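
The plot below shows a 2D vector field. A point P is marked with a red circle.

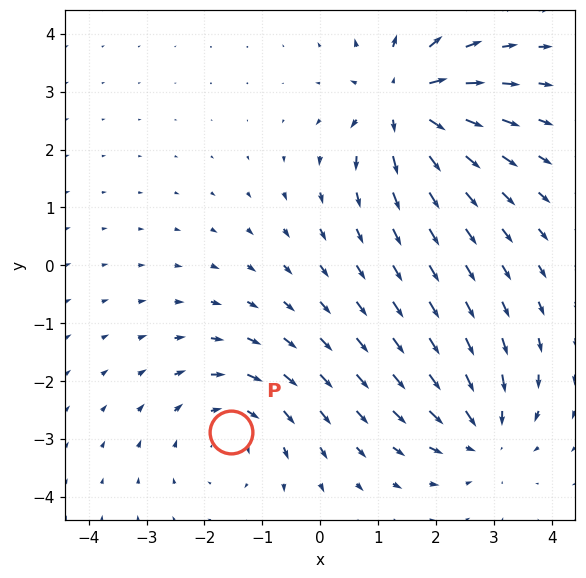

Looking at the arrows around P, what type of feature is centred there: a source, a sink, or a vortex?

At P (-1.5, -2.9) the arrows circulate clockwise. Divergence ≈0, curl about -3 — near-zero divergence with nonzero curl is a vortex.

vortex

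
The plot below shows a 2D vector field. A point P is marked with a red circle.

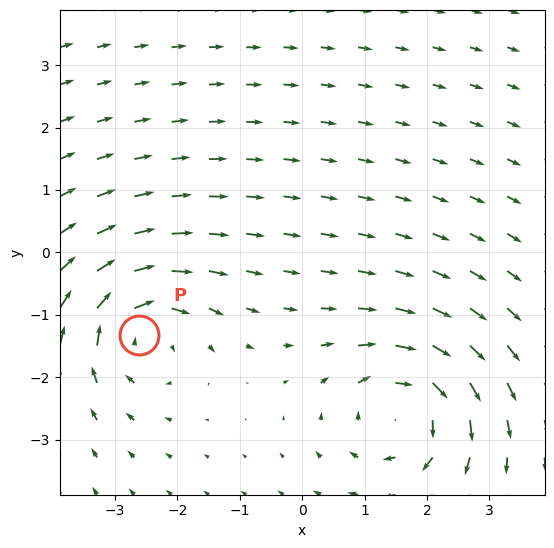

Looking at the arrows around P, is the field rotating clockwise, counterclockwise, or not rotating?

Near P at (-2.6, -1.3) the arrows circulate clockwise. The curl (z-component) there is about -5; negative curl means clockwise rotation.

clockwise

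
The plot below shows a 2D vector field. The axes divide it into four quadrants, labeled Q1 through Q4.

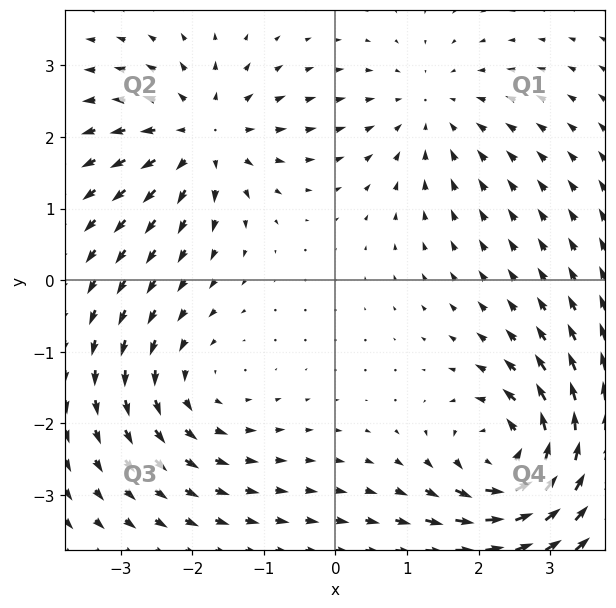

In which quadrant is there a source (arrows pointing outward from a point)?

The source sits at approximately (-1.8, 2.0), which lies in quadrant Q2. The divergence there is about +4, positive as expected for a source.

Q2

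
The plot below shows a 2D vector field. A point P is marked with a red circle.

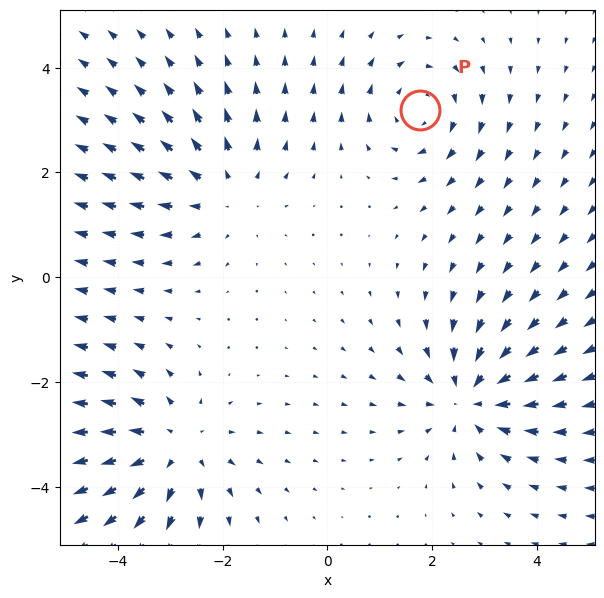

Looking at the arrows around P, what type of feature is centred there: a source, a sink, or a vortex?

At P (1.8, 3.2) the arrows circulate clockwise. Divergence ≈0, curl about -3 — near-zero divergence with nonzero curl is a vortex.

vortex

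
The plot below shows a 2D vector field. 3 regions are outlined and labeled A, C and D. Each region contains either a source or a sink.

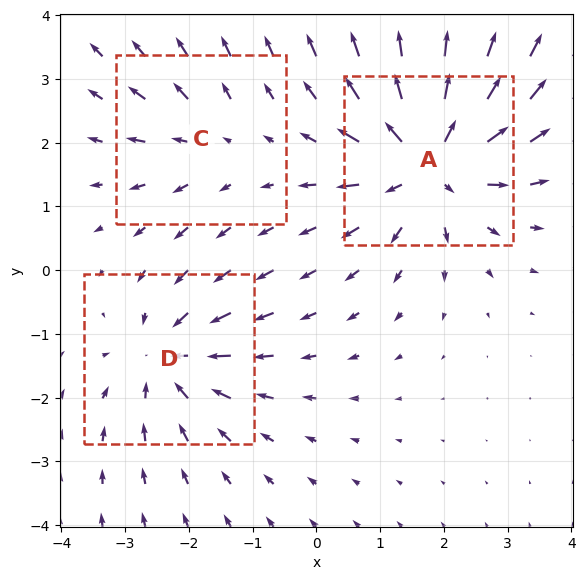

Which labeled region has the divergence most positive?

A

Divergence at each region's feature centre — A: about +5, C: about +2, D: about -3. Region A is most positive.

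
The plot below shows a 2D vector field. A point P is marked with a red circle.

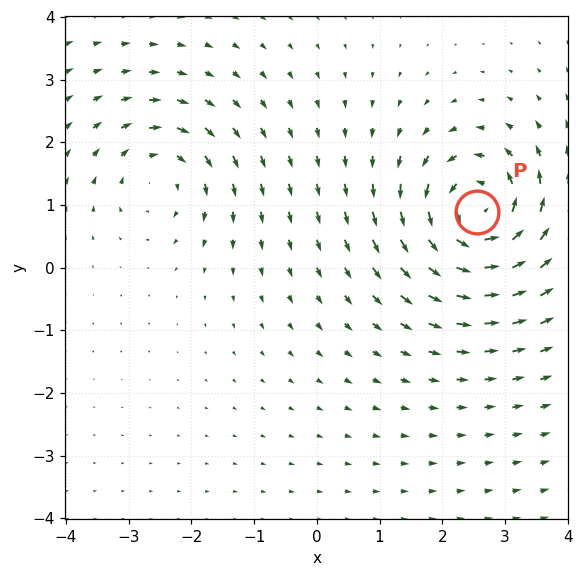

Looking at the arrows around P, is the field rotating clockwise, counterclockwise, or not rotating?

Near P at (2.6, 0.9) the arrows circulate counterclockwise. The curl (z-component) there is about +6; positive curl means counterclockwise rotation.

counterclockwise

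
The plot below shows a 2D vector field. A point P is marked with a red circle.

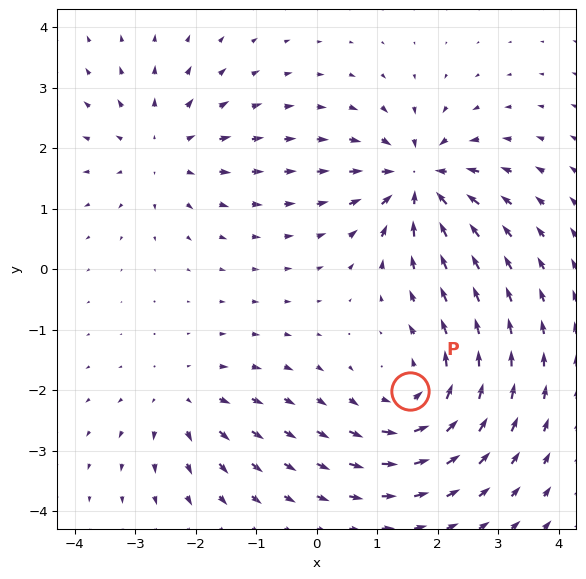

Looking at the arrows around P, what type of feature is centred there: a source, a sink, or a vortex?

At P (1.5, -2.0) the arrows circulate counterclockwise. Divergence ≈0, curl about +5 — near-zero divergence with nonzero curl is a vortex.

vortex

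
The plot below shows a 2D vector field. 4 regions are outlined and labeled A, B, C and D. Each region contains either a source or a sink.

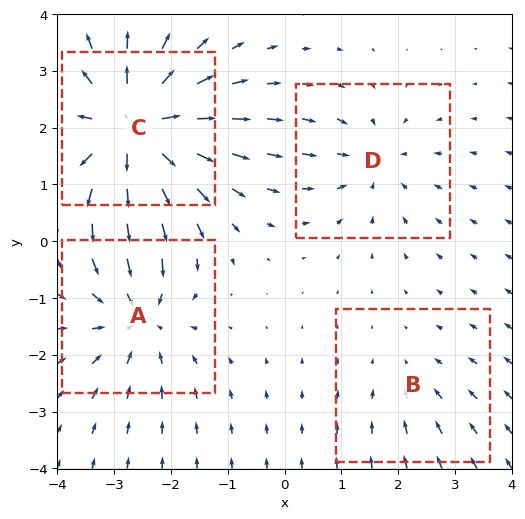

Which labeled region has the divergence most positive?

Divergence at each region's feature centre — A: about -5, B: about -2, C: about +7, D: about -3. Region C is most positive.

C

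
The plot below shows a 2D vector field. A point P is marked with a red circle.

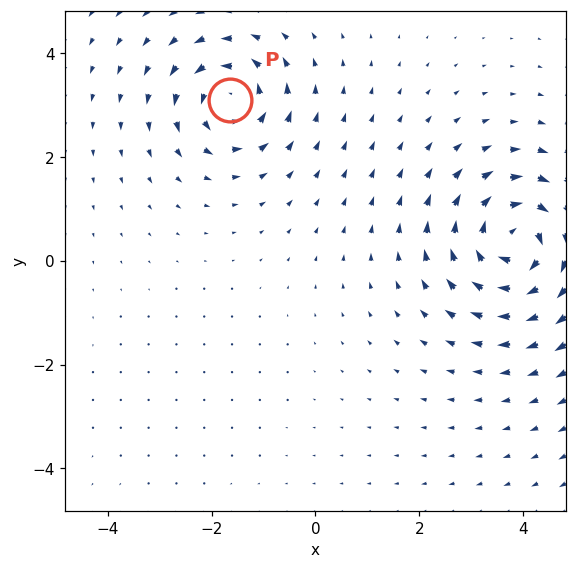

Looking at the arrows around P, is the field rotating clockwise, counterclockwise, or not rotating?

counterclockwise

Near P at (-1.7, 3.1) the arrows circulate counterclockwise. The curl (z-component) there is about +4; positive curl means counterclockwise rotation.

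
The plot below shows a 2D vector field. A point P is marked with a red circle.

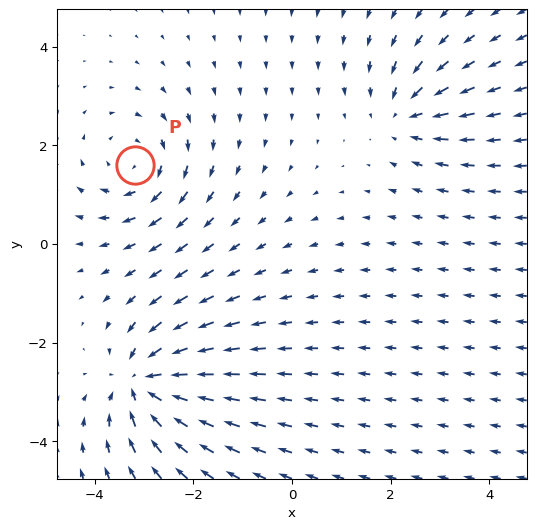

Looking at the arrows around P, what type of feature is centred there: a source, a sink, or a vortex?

At P (-3.2, 1.6) the arrows circulate clockwise. Divergence ≈0, curl about -4 — near-zero divergence with nonzero curl is a vortex.

vortex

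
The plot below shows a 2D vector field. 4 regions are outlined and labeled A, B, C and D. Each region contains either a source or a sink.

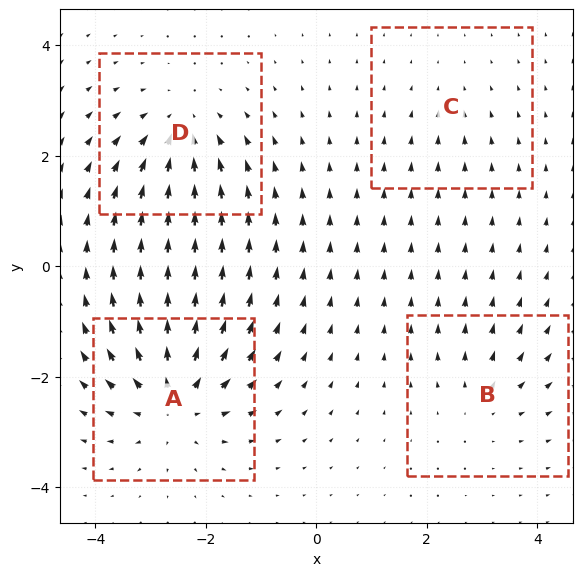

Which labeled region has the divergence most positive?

Divergence at each region's feature centre — A: about +7, B: about +3, C: about -2, D: about -5. Region A is most positive.

A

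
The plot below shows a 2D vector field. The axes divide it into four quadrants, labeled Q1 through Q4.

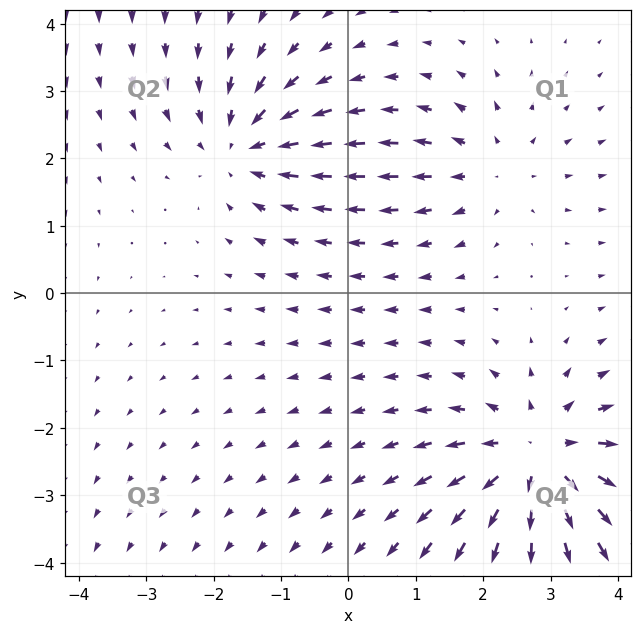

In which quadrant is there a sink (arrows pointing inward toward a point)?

Q2

The sink sits at approximately (-1.5, 2.2), which lies in quadrant Q2. The divergence there is about -4, negative as expected for a sink.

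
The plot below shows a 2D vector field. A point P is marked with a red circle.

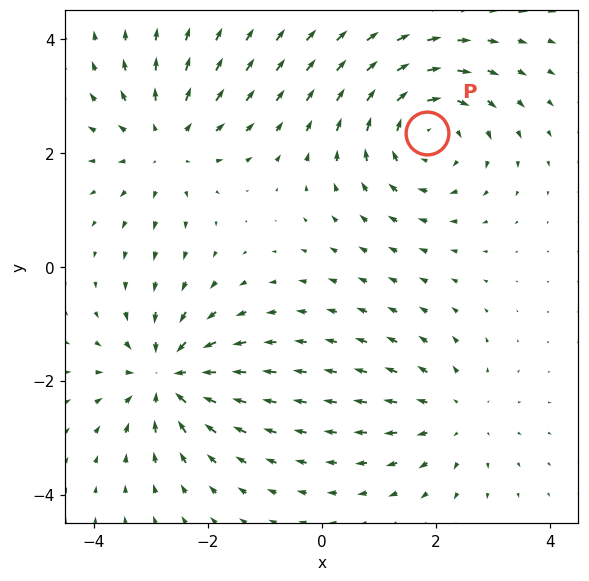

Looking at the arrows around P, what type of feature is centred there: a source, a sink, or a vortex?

vortex

At P (1.8, 2.3) the arrows circulate clockwise. Divergence ≈0, curl about -4 — near-zero divergence with nonzero curl is a vortex.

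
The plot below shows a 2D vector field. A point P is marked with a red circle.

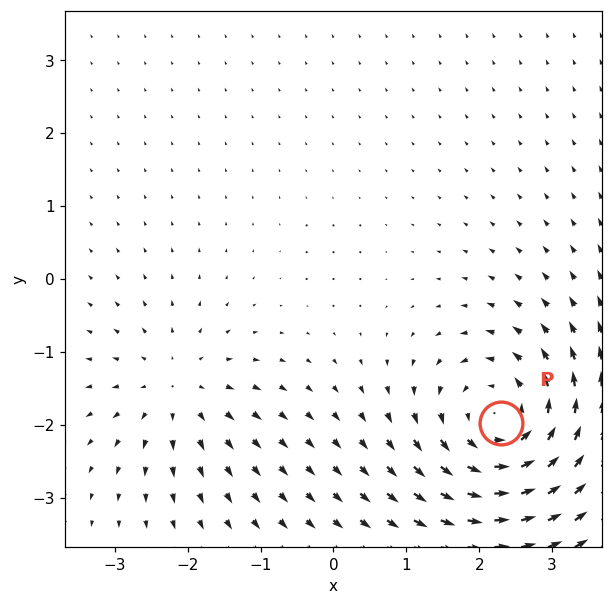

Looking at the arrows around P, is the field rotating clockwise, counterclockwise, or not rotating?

Near P at (2.3, -2.0) the arrows circulate counterclockwise. The curl (z-component) there is about +5; positive curl means counterclockwise rotation.

counterclockwise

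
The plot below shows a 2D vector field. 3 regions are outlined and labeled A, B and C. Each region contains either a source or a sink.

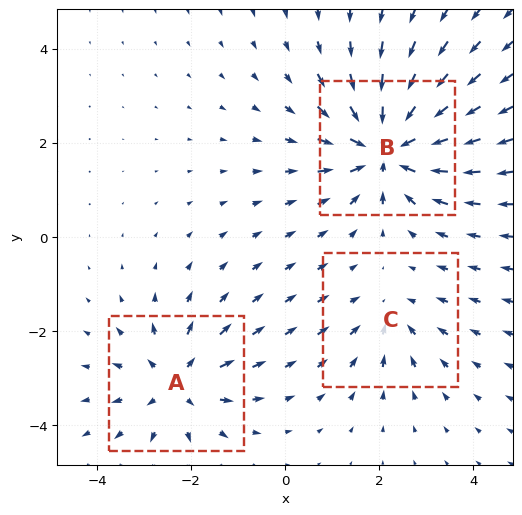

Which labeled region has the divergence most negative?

B

Divergence at each region's feature centre — A: about +3, B: about -5, C: about -2. Region B is most negative.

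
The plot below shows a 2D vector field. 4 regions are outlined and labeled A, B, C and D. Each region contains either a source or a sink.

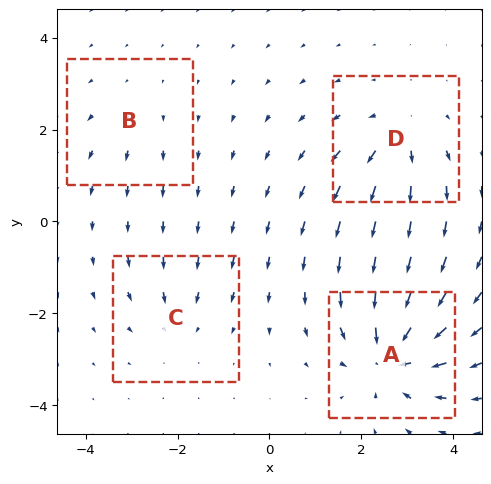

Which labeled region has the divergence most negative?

A

Divergence at each region's feature centre — A: about -7, B: about +2, C: about -3, D: about +5. Region A is most negative.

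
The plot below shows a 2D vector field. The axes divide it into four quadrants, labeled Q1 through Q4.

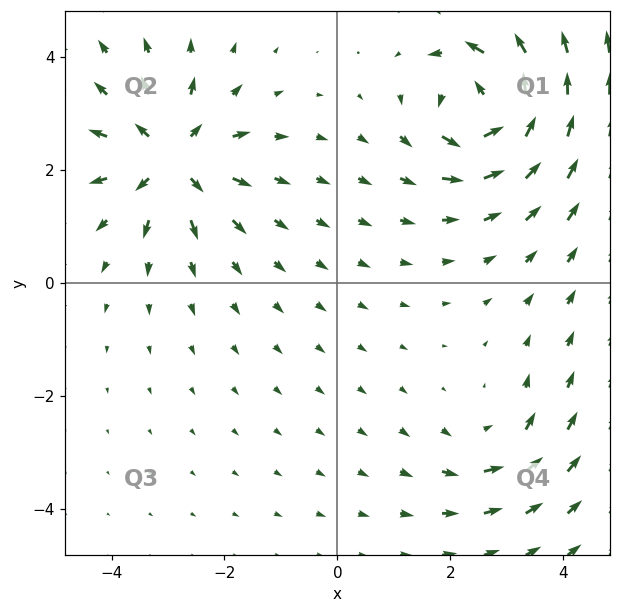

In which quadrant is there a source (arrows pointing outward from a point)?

The source sits at approximately (-2.9, 2.2), which lies in quadrant Q2. The divergence there is about +6, positive as expected for a source.

Q2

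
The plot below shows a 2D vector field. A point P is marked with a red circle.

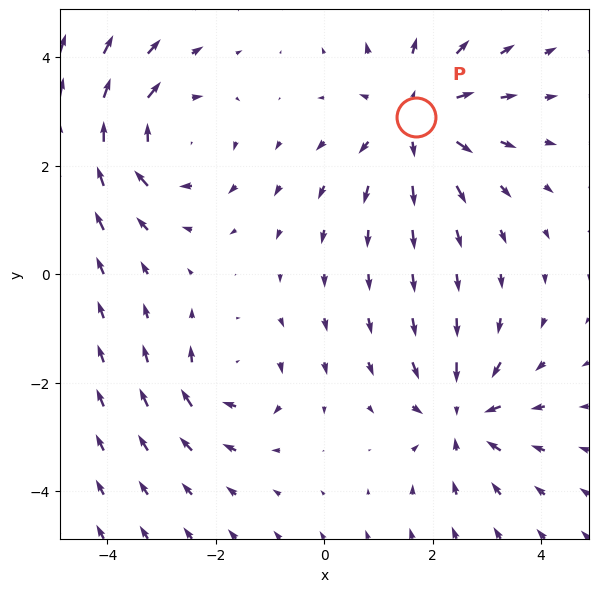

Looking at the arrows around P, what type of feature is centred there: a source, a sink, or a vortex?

At P (1.7, 2.9) the arrows spread outward. Divergence about +3, curl ≈0 — positive divergence with near-zero curl is a source.

source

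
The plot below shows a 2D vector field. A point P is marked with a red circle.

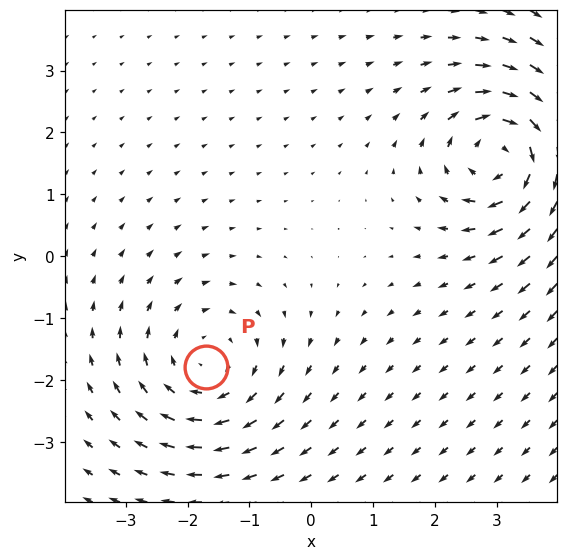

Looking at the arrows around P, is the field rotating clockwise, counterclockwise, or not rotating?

Near P at (-1.7, -1.8) the arrows circulate clockwise. The curl (z-component) there is about -3; negative curl means clockwise rotation.

clockwise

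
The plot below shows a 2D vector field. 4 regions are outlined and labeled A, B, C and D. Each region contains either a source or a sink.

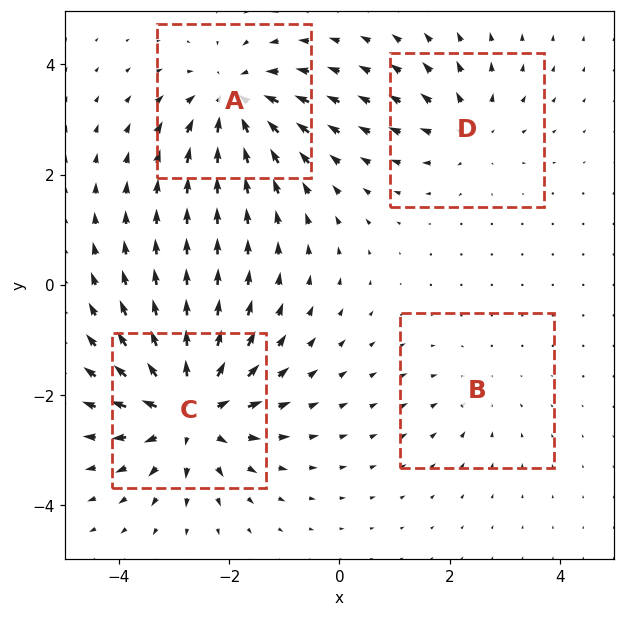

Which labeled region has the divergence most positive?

Divergence at each region's feature centre — A: about -5, B: about -2, C: about +7, D: about +4. Region C is most positive.

C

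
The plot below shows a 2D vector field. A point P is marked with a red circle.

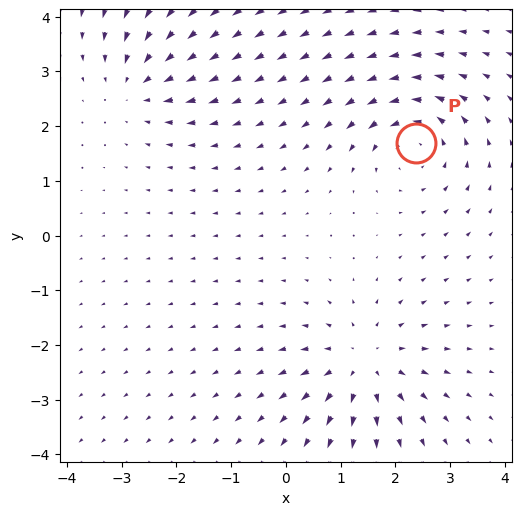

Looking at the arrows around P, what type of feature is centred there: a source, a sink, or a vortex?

At P (2.4, 1.7) the arrows circulate counterclockwise. Divergence ≈0, curl about +5 — near-zero divergence with nonzero curl is a vortex.

vortex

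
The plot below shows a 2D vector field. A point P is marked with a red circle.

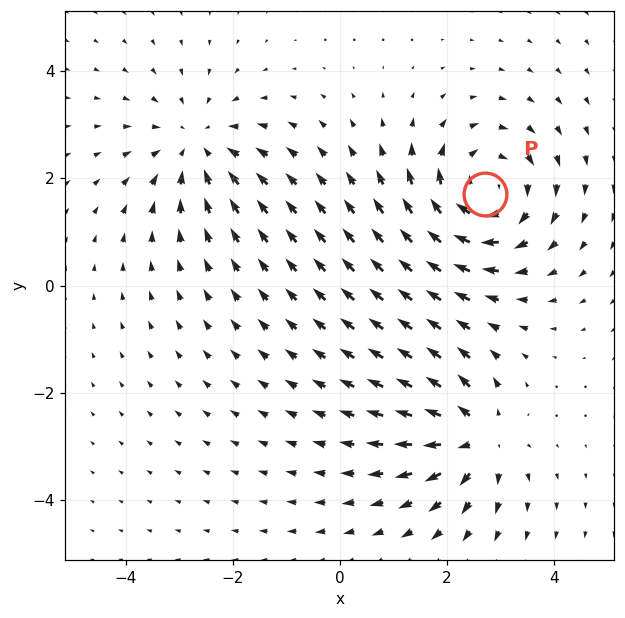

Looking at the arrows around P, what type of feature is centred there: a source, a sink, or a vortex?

vortex

At P (2.7, 1.7) the arrows circulate clockwise. Divergence ≈0, curl about -5 — near-zero divergence with nonzero curl is a vortex.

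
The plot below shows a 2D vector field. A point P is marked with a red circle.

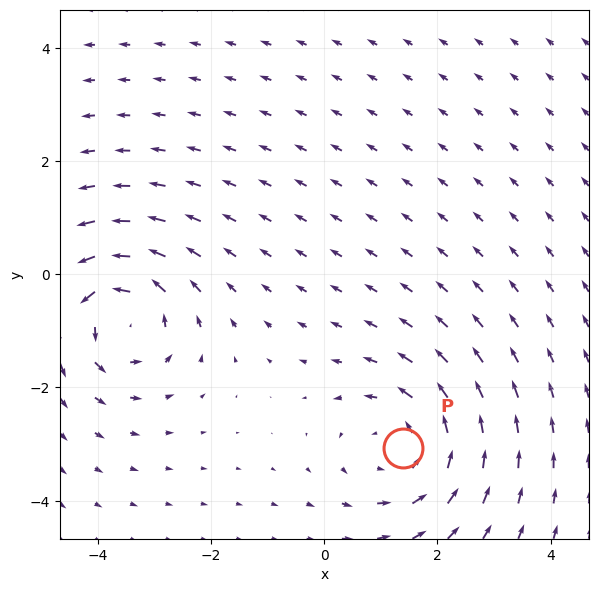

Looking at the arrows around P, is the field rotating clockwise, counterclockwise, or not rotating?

Near P at (1.4, -3.1) the arrows circulate counterclockwise. The curl (z-component) there is about +4; positive curl means counterclockwise rotation.

counterclockwise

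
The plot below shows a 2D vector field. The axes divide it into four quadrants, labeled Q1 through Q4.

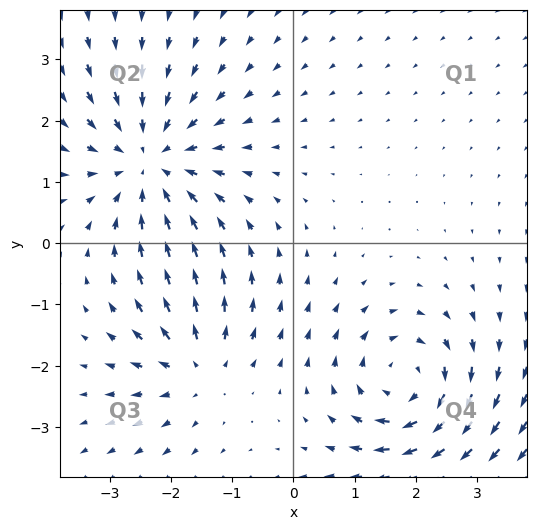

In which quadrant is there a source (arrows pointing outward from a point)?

The source sits at approximately (-1.6, -2.0), which lies in quadrant Q3. The divergence there is about +3, positive as expected for a source.

Q3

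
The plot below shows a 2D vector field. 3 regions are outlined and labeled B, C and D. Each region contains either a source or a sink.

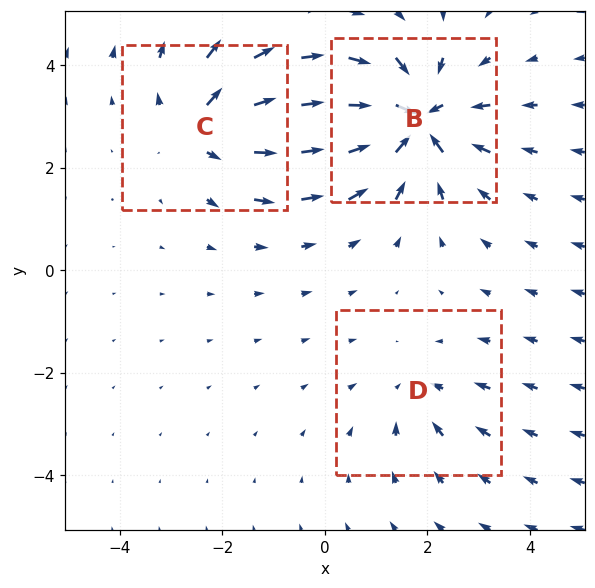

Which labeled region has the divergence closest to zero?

D

Divergence at each region's feature centre — B: about -5, C: about +4, D: about -2. Region D is closest to zero.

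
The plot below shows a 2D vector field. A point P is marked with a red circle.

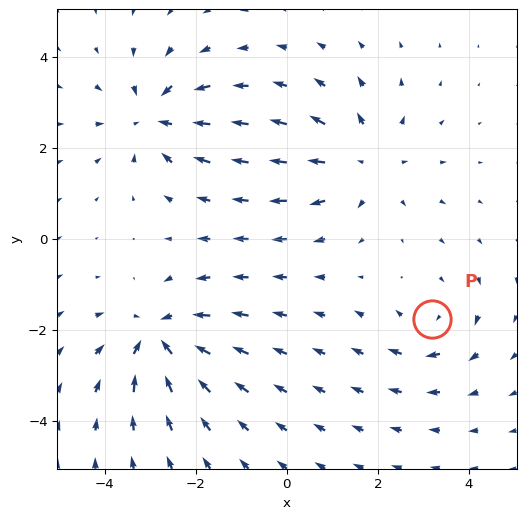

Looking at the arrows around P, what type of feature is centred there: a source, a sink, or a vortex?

vortex

At P (3.2, -1.8) the arrows circulate clockwise. Divergence ≈0, curl about -4 — near-zero divergence with nonzero curl is a vortex.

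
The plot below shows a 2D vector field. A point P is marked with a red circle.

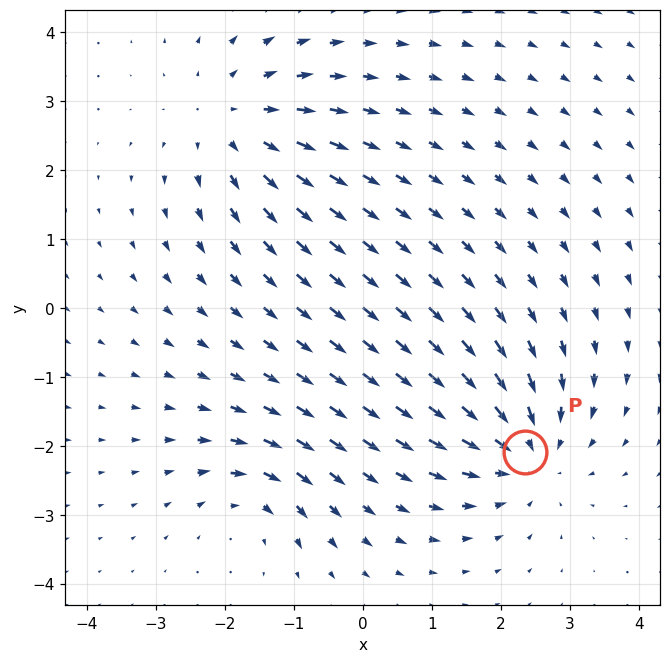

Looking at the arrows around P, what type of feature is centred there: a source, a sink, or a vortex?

sink

At P (2.4, -2.1) the arrows converge inward. Divergence about -4, curl ≈0 — negative divergence with near-zero curl is a sink.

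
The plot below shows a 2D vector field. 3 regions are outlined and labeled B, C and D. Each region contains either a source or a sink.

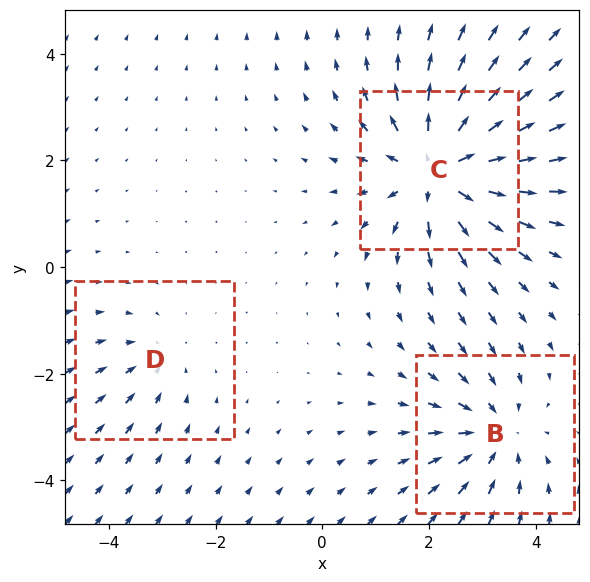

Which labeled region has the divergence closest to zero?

Divergence at each region's feature centre — B: about -3, C: about +5, D: about -2. Region D is closest to zero.

D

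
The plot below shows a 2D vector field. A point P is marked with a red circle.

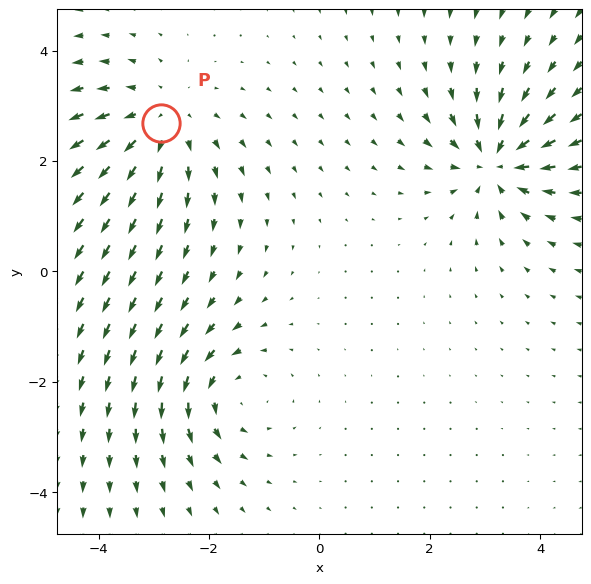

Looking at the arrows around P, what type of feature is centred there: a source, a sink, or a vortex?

source

At P (-2.9, 2.7) the arrows spread outward. Divergence about +3, curl ≈0 — positive divergence with near-zero curl is a source.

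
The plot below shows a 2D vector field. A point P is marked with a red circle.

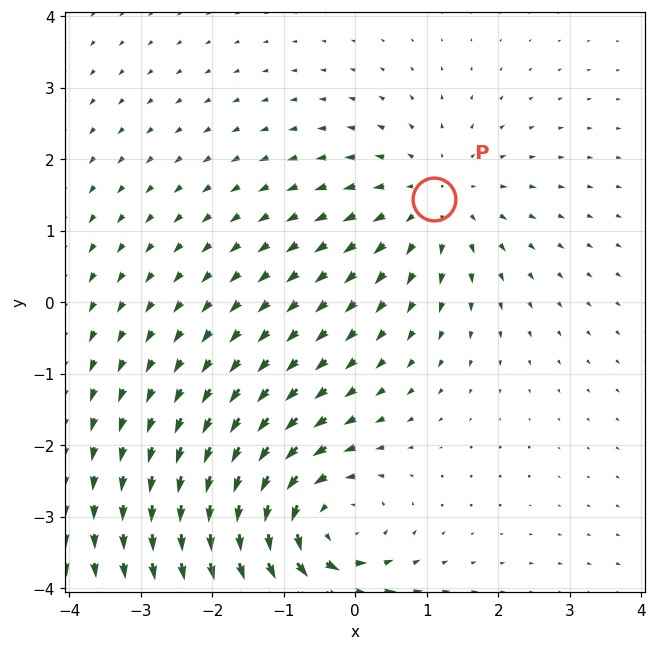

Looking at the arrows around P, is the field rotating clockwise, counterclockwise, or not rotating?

not rotating

Near P at (1.1, 1.4) the arrows show no circulation. The curl there is ≈0.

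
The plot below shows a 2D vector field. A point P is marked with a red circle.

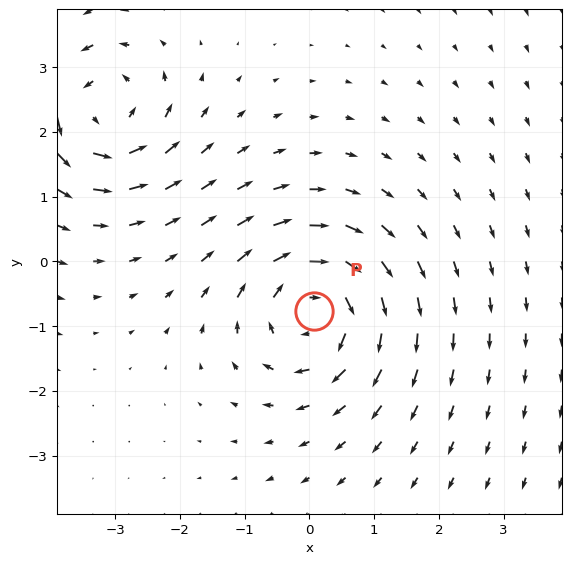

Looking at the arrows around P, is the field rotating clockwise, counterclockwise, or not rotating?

clockwise

Near P at (0.1, -0.8) the arrows circulate clockwise. The curl (z-component) there is about -6; negative curl means clockwise rotation.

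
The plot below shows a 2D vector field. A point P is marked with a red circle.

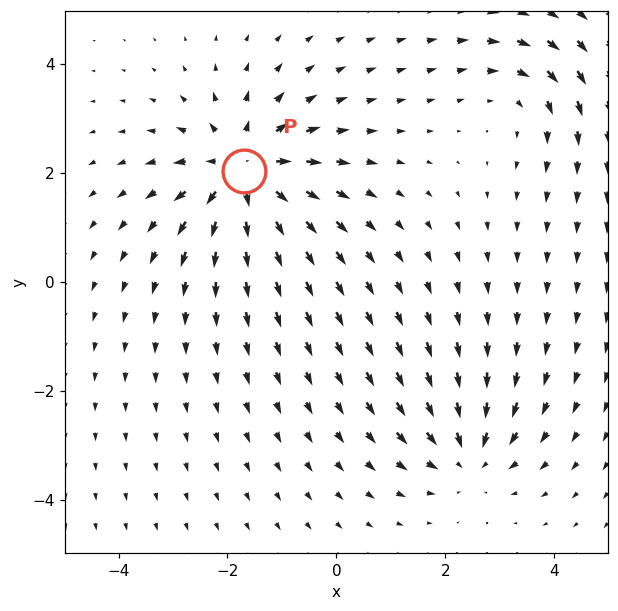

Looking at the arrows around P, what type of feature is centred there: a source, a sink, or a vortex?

At P (-1.7, 2.0) the arrows spread outward. Divergence about +5, curl ≈0 — positive divergence with near-zero curl is a source.

source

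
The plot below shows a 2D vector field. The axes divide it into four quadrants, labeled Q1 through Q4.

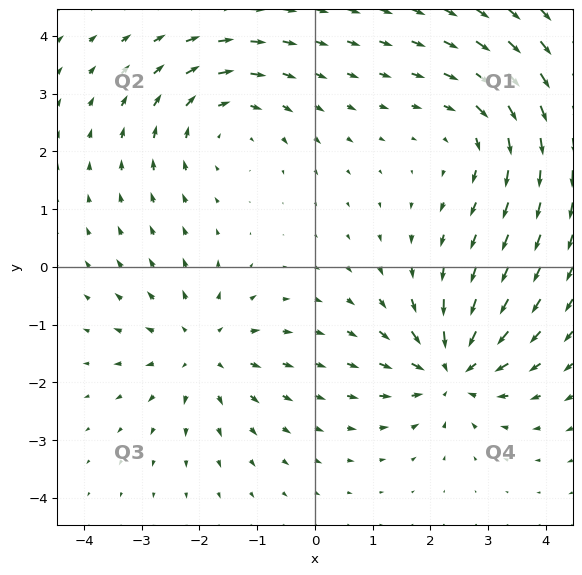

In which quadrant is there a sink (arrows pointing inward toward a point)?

The sink sits at approximately (2.4, -1.8), which lies in quadrant Q4. The divergence there is about -6, negative as expected for a sink.

Q4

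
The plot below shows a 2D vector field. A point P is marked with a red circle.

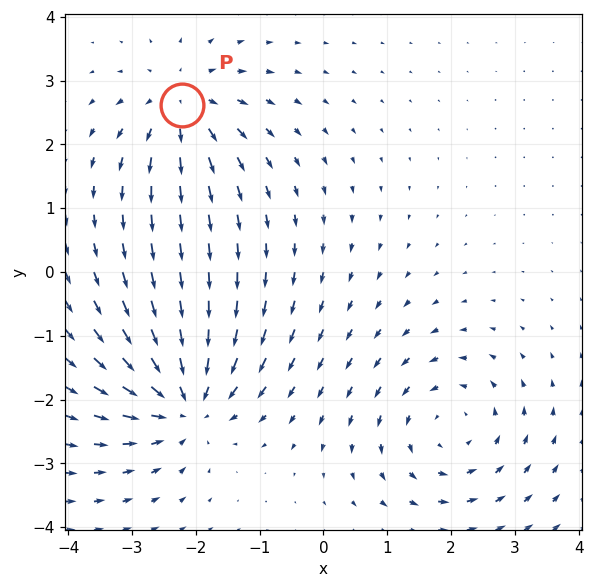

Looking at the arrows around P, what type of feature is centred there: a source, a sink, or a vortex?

At P (-2.2, 2.6) the arrows spread outward. Divergence about +4, curl ≈0 — positive divergence with near-zero curl is a source.

source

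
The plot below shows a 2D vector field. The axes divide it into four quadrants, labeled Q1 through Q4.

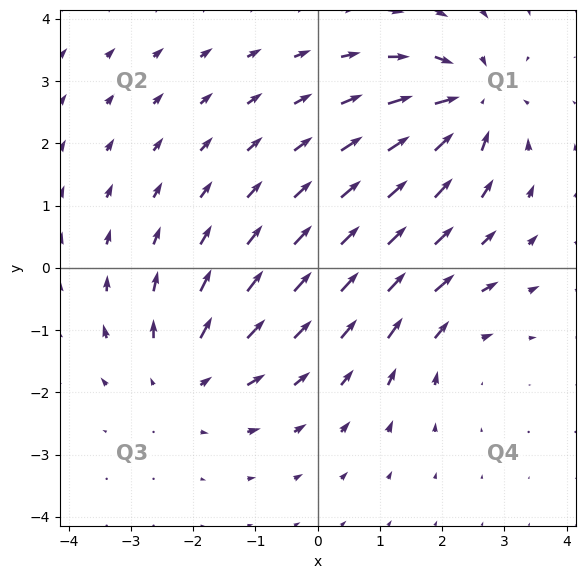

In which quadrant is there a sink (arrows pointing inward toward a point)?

Q1

The sink sits at approximately (2.4, 2.6), which lies in quadrant Q1. The divergence there is about -5, negative as expected for a sink.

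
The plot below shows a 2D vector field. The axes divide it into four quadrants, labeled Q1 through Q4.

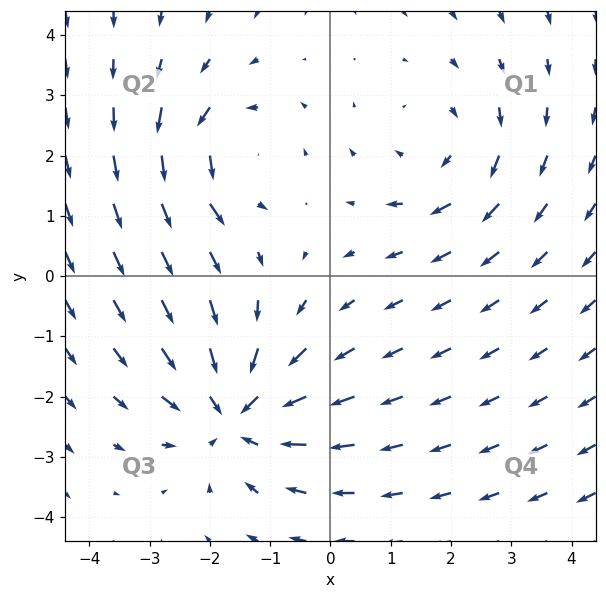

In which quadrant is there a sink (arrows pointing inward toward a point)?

Q3

The sink sits at approximately (-1.6, -2.3), which lies in quadrant Q3. The divergence there is about -4, negative as expected for a sink.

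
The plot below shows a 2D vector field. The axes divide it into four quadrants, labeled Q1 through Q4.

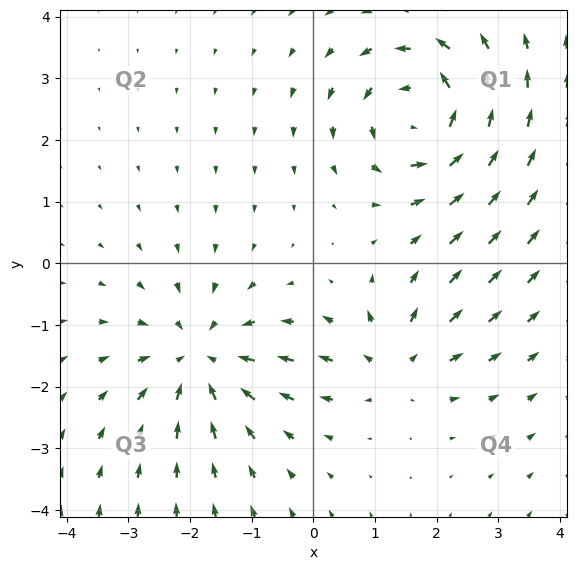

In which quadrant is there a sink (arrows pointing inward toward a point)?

The sink sits at approximately (-1.8, -1.5), which lies in quadrant Q3. The divergence there is about -4, negative as expected for a sink.

Q3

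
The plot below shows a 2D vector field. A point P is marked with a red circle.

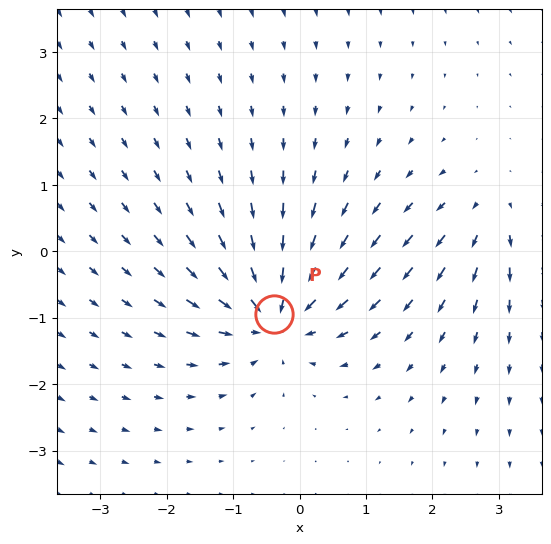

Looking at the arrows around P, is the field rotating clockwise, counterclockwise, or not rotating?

Near P at (-0.4, -0.9) the arrows show no circulation. The curl there is ≈0.

not rotating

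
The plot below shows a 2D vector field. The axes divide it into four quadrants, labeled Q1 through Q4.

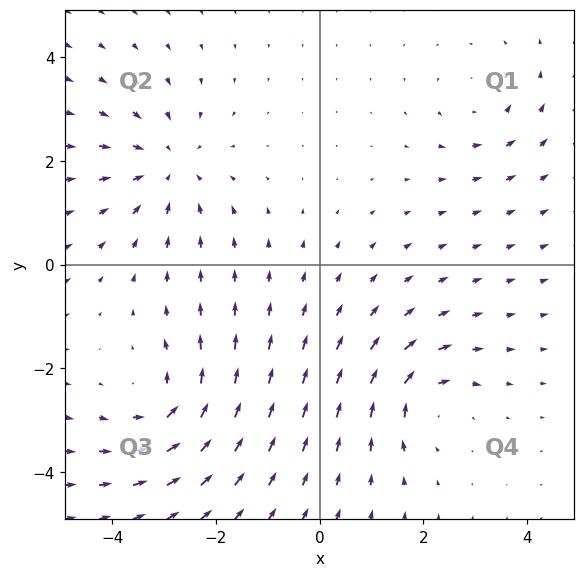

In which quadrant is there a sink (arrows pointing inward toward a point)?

Q2

The sink sits at approximately (-2.9, 1.9), which lies in quadrant Q2. The divergence there is about -4, negative as expected for a sink.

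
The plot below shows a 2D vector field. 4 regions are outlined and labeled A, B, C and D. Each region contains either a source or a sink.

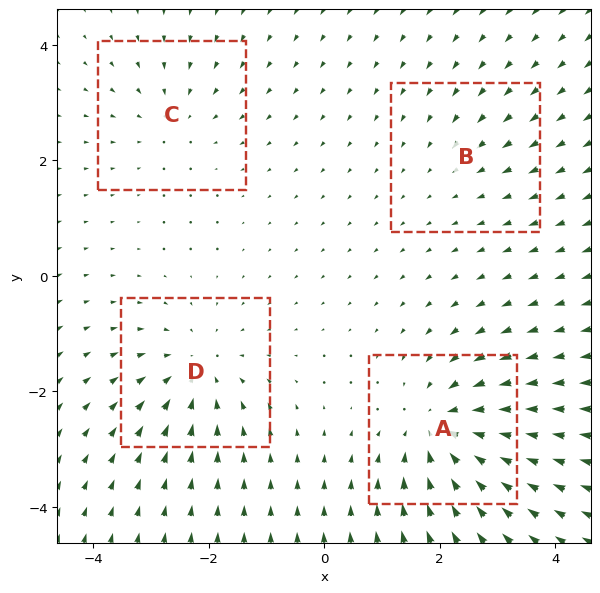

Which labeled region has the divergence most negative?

A

Divergence at each region's feature centre — A: about -7, B: about -2, C: about -3, D: about -5. Region A is most negative.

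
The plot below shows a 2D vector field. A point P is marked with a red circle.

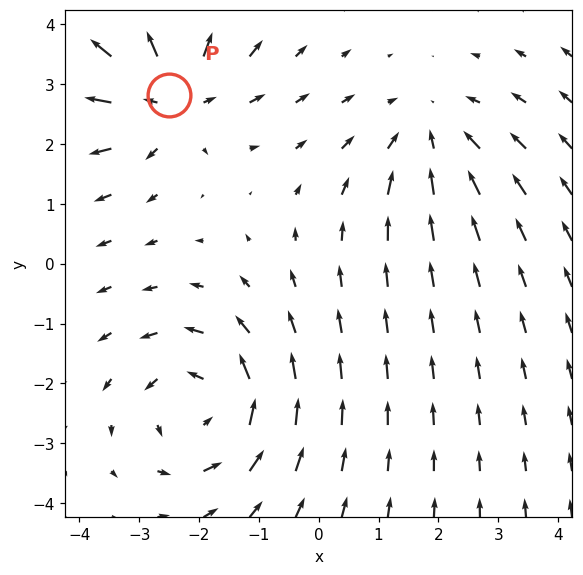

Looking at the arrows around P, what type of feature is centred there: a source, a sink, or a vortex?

At P (-2.5, 2.8) the arrows spread outward. Divergence about +4, curl ≈0 — positive divergence with near-zero curl is a source.

source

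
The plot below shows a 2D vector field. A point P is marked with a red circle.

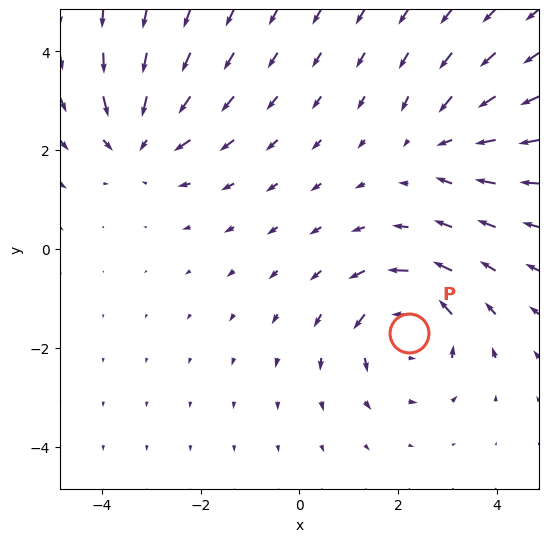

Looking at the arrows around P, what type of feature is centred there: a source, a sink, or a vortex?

vortex

At P (2.2, -1.7) the arrows circulate counterclockwise. Divergence ≈0, curl about +5 — near-zero divergence with nonzero curl is a vortex.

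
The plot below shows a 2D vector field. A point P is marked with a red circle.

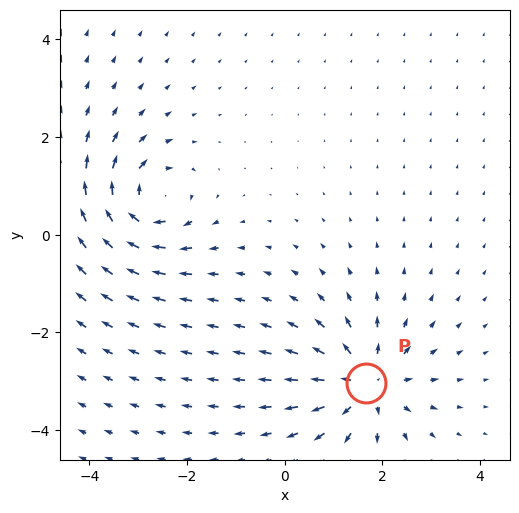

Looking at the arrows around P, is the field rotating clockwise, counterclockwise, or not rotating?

not rotating

Near P at (1.7, -3.0) the arrows show no circulation. The curl there is ≈0.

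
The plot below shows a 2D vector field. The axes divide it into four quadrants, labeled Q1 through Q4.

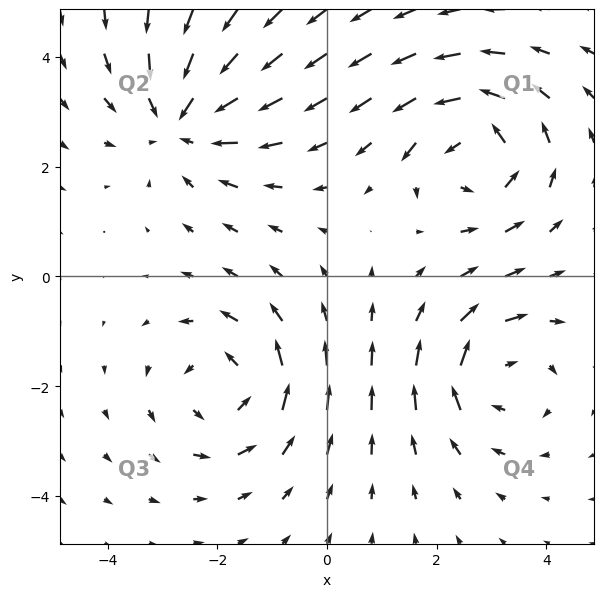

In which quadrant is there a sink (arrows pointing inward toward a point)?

The sink sits at approximately (-2.6, 2.9), which lies in quadrant Q2. The divergence there is about -4, negative as expected for a sink.

Q2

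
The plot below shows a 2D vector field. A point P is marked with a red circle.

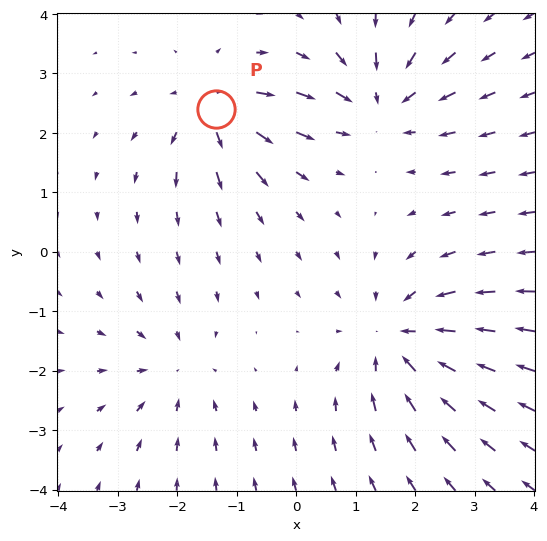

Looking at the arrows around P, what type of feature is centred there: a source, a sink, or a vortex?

At P (-1.3, 2.4) the arrows spread outward. Divergence about +4, curl ≈0 — positive divergence with near-zero curl is a source.

source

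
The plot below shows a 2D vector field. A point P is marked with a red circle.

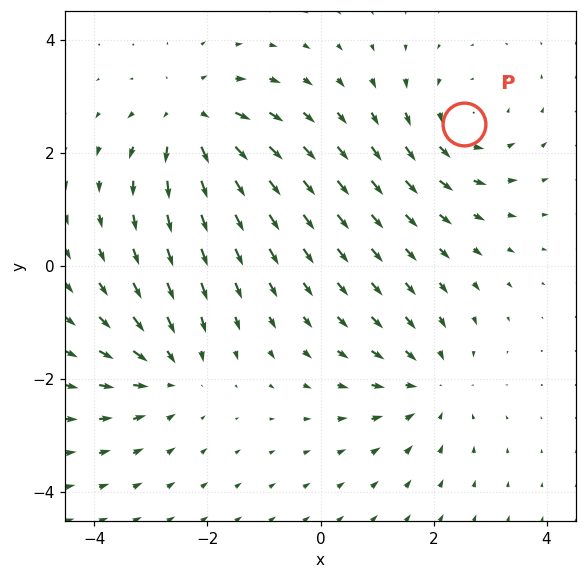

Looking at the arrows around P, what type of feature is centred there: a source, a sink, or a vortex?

At P (2.5, 2.5) the arrows circulate counterclockwise. Divergence ≈0, curl about +4 — near-zero divergence with nonzero curl is a vortex.

vortex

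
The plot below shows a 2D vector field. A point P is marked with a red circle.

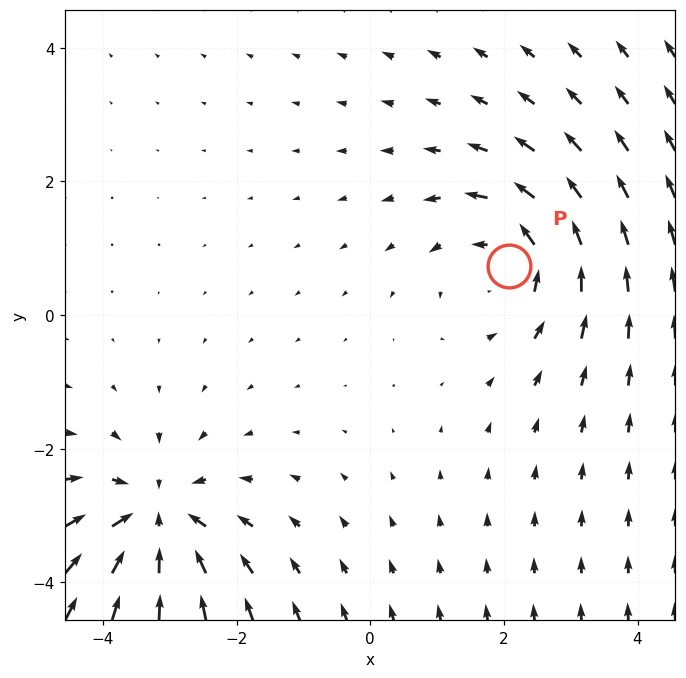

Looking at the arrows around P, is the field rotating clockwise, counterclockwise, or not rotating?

Near P at (2.1, 0.7) the arrows circulate counterclockwise. The curl (z-component) there is about +3; positive curl means counterclockwise rotation.

counterclockwise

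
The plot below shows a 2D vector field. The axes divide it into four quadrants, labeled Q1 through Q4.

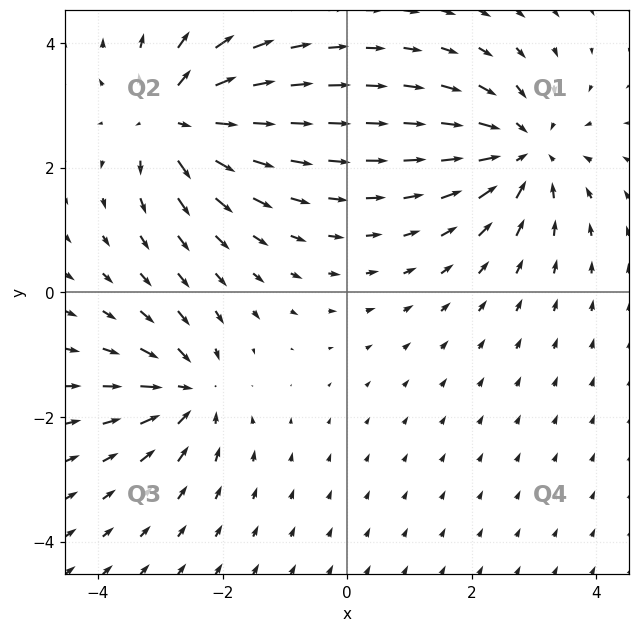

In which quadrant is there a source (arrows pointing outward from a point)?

Q2

The source sits at approximately (-2.8, 2.8), which lies in quadrant Q2. The divergence there is about +6, positive as expected for a source.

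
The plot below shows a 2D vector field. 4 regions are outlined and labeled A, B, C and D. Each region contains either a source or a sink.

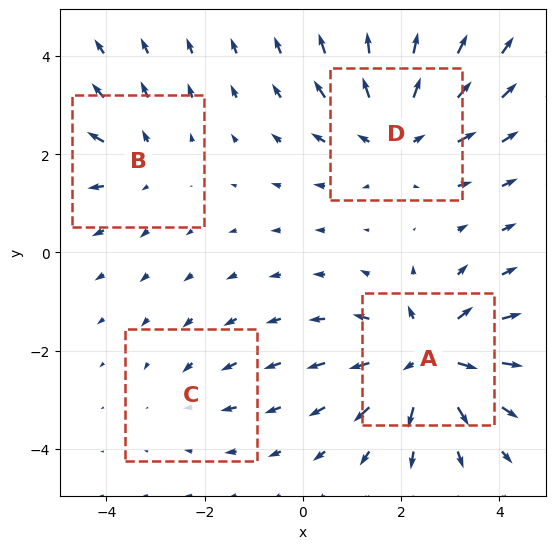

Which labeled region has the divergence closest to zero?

C

Divergence at each region's feature centre — A: about +6, B: about +3, C: about -2, D: about +5. Region C is closest to zero.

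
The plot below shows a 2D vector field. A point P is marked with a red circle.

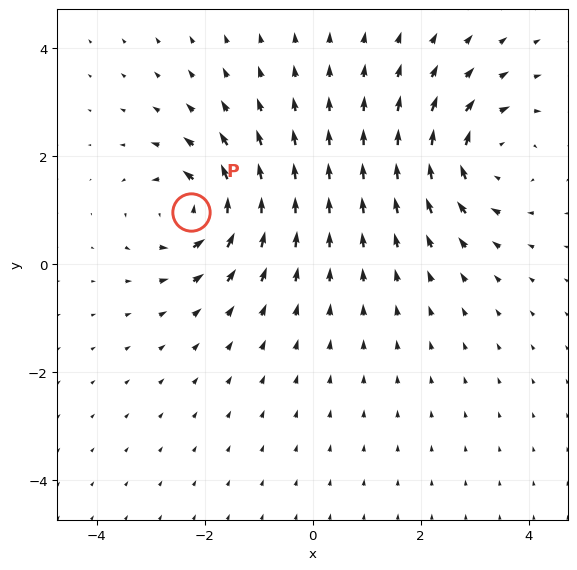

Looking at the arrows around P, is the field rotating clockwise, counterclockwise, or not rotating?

Near P at (-2.3, 1.0) the arrows circulate counterclockwise. The curl (z-component) there is about +4; positive curl means counterclockwise rotation.

counterclockwise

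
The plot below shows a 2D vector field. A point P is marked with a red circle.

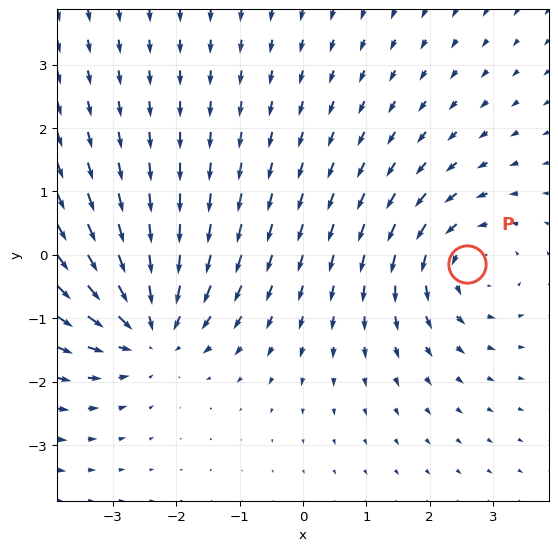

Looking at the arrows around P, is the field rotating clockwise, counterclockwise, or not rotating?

Near P at (2.6, -0.1) the arrows circulate counterclockwise. The curl (z-component) there is about +3; positive curl means counterclockwise rotation.

counterclockwise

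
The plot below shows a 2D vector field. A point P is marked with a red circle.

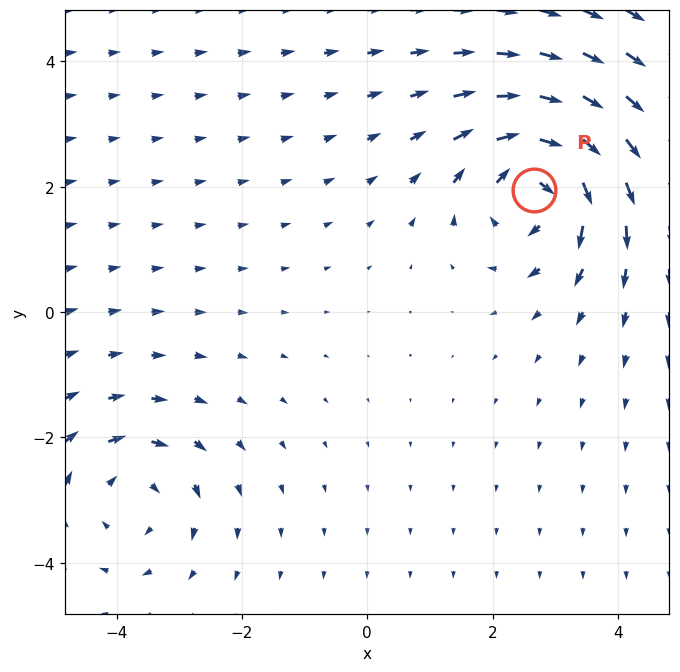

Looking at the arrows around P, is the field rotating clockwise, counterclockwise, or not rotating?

Near P at (2.7, 2.0) the arrows circulate clockwise. The curl (z-component) there is about -6; negative curl means clockwise rotation.

clockwise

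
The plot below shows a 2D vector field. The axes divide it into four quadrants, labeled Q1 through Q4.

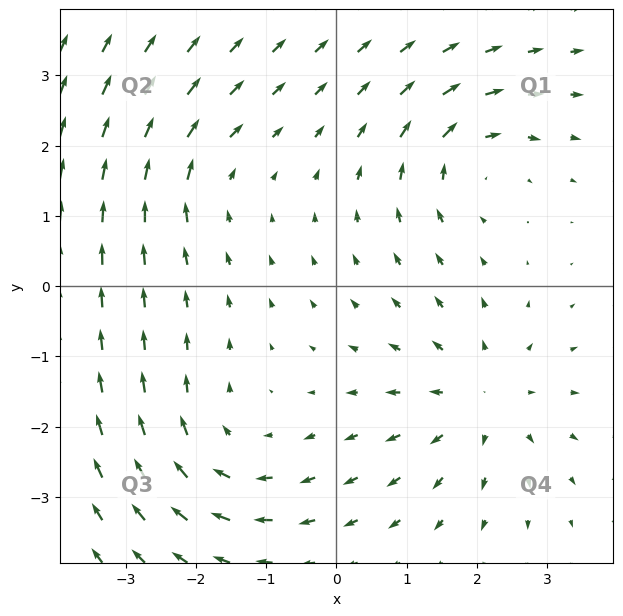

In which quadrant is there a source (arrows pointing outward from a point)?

Q4

The source sits at approximately (2.1, -1.6), which lies in quadrant Q4. The divergence there is about +4, positive as expected for a source.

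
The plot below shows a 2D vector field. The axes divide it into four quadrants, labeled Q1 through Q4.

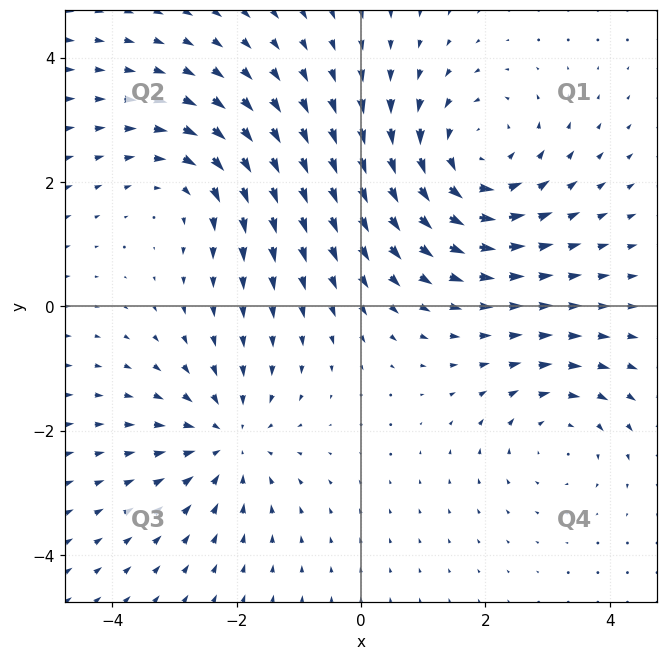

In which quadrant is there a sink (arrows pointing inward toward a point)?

Q3

The sink sits at approximately (-2.1, -2.2), which lies in quadrant Q3. The divergence there is about -3, negative as expected for a sink.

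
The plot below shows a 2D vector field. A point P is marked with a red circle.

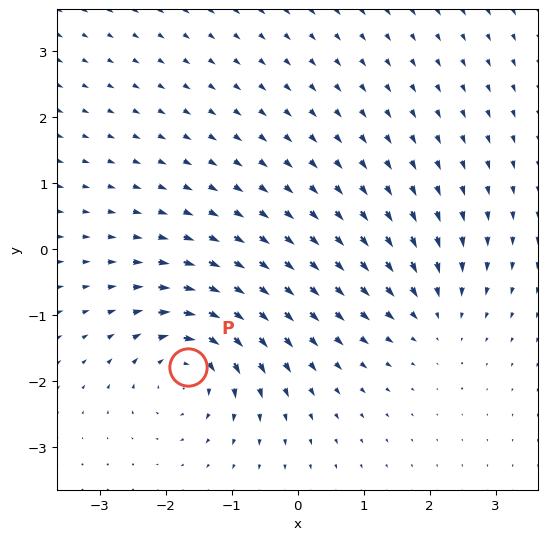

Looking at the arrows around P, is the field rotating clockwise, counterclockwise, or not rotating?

clockwise

Near P at (-1.7, -1.8) the arrows circulate clockwise. The curl (z-component) there is about -7; negative curl means clockwise rotation.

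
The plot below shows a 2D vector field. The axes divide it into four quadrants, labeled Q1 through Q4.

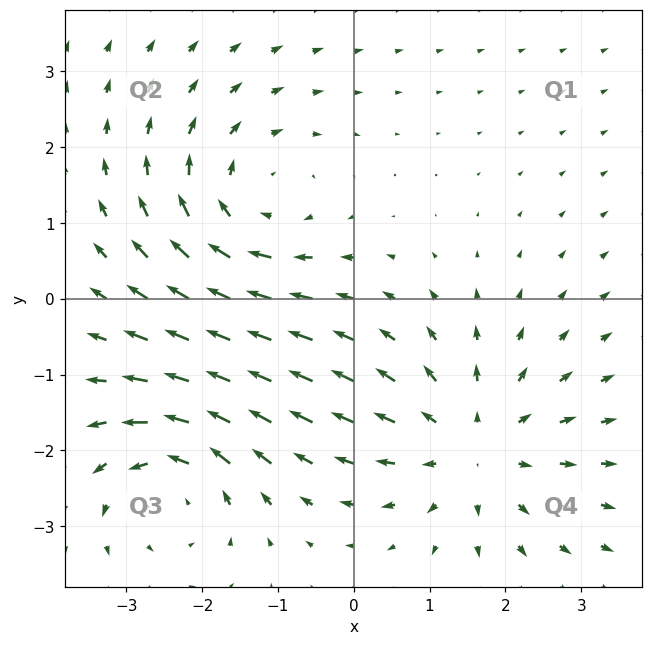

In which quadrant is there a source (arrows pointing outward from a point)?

The source sits at approximately (1.6, -1.9), which lies in quadrant Q4. The divergence there is about +3, positive as expected for a source.

Q4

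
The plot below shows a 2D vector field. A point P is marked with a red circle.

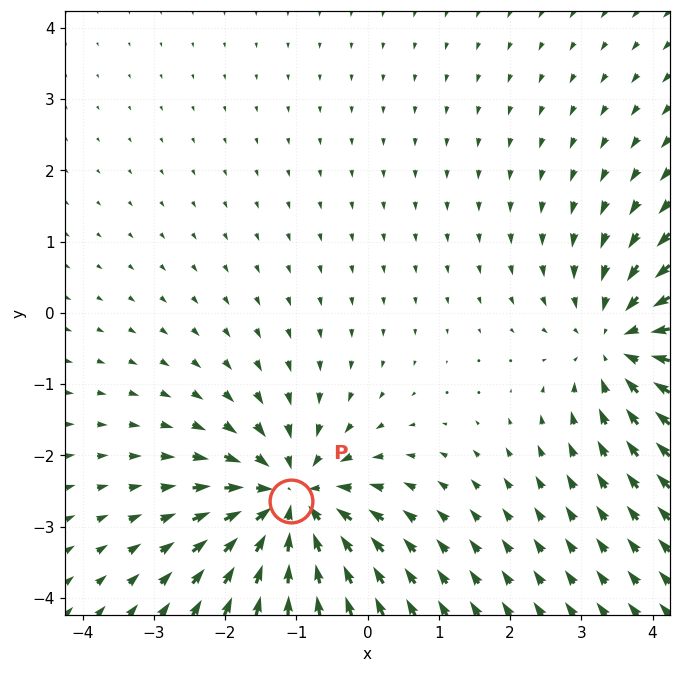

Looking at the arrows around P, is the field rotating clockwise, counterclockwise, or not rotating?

not rotating

Near P at (-1.1, -2.6) the arrows show no circulation. The curl there is ≈0.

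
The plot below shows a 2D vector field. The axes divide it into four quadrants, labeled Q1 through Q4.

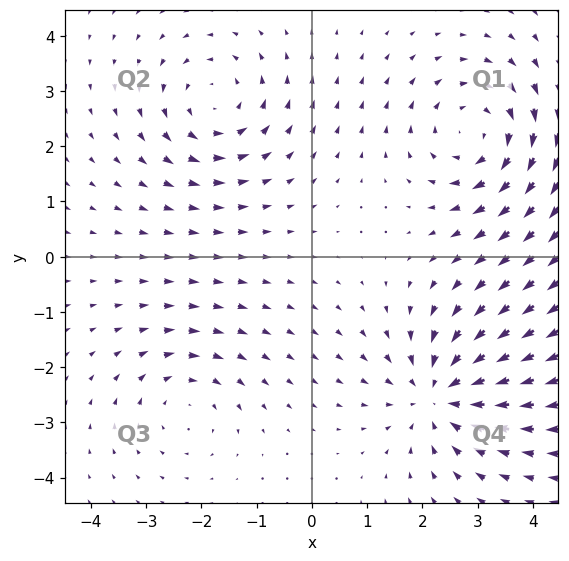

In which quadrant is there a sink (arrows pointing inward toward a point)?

The sink sits at approximately (2.3, -2.5), which lies in quadrant Q4. The divergence there is about -5, negative as expected for a sink.

Q4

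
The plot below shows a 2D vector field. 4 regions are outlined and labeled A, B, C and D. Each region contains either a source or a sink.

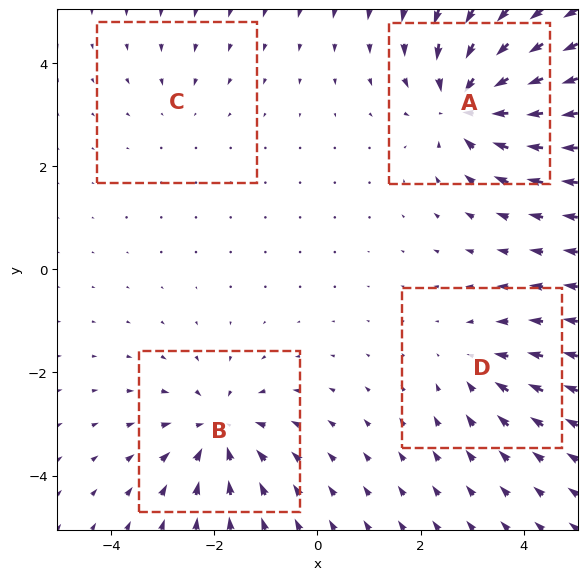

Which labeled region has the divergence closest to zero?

Divergence at each region's feature centre — A: about -7, B: about -5, C: about -2, D: about -3. Region C is closest to zero.

C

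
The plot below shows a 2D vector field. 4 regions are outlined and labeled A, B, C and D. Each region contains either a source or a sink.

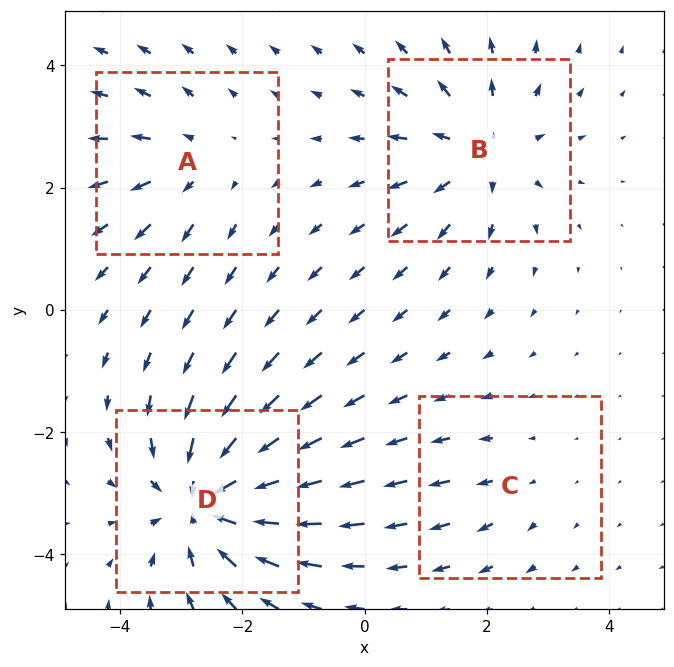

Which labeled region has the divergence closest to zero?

C

Divergence at each region's feature centre — A: about +3, B: about +5, C: about +2, D: about -7. Region C is closest to zero.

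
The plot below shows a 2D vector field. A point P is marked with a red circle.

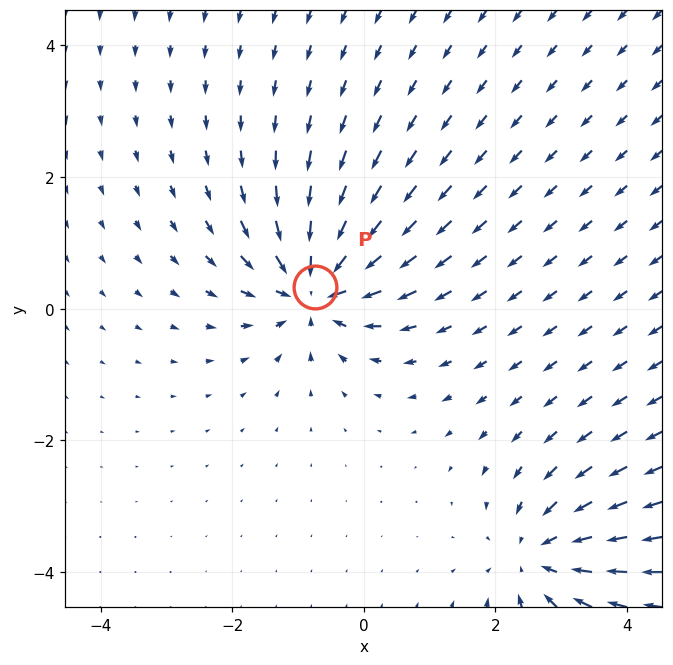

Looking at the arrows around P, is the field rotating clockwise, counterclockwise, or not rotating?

Near P at (-0.7, 0.3) the arrows show no circulation. The curl there is ≈0.

not rotating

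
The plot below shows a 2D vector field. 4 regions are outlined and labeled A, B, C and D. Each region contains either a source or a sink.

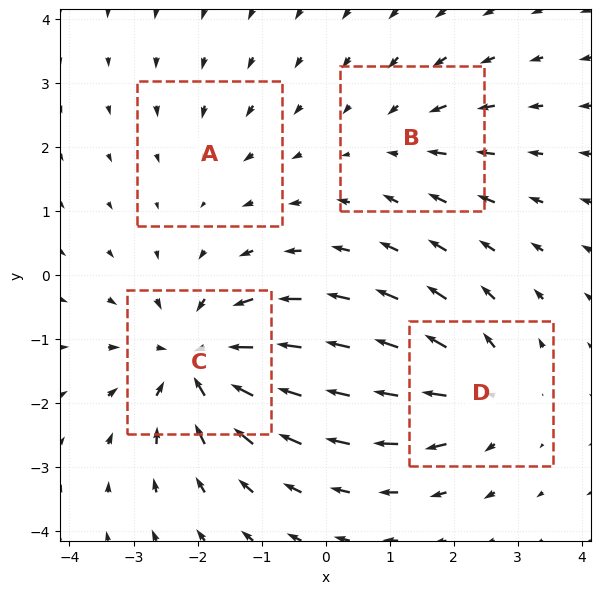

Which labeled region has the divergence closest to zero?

A

Divergence at each region's feature centre — A: about -2, B: about -3, C: about -7, D: about +5. Region A is closest to zero.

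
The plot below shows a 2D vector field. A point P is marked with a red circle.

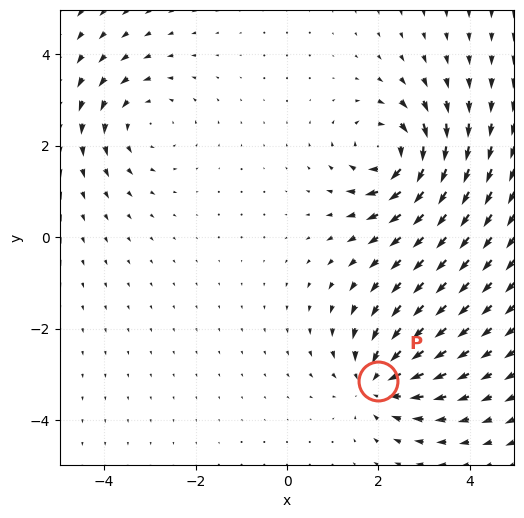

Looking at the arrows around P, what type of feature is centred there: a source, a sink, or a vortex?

sink

At P (2.0, -3.1) the arrows converge inward. Divergence about -4, curl ≈0 — negative divergence with near-zero curl is a sink.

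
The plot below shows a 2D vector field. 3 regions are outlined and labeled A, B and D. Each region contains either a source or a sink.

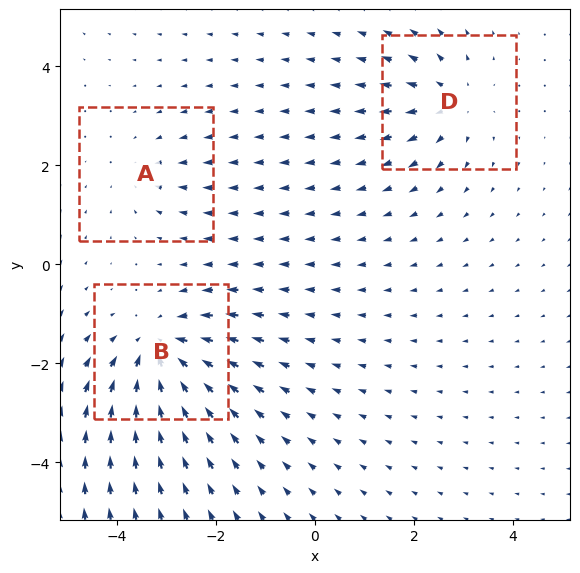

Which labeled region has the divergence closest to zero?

A

Divergence at each region's feature centre — A: about -2, B: about -5, D: about +3. Region A is closest to zero.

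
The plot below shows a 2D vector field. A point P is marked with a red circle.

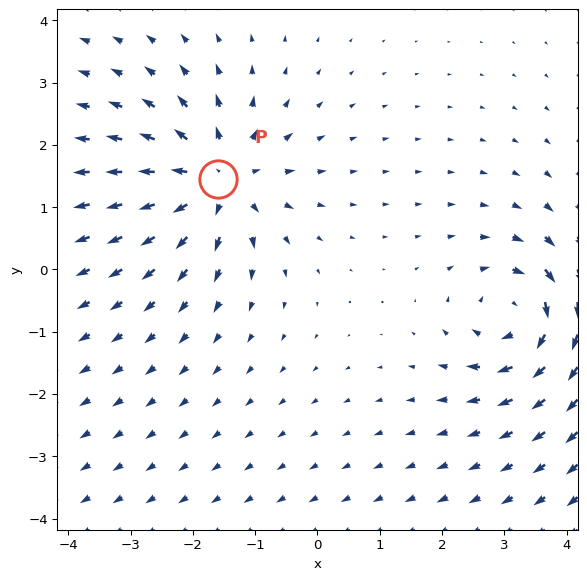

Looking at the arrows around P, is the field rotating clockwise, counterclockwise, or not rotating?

not rotating

Near P at (-1.6, 1.4) the arrows show no circulation. The curl there is ≈0.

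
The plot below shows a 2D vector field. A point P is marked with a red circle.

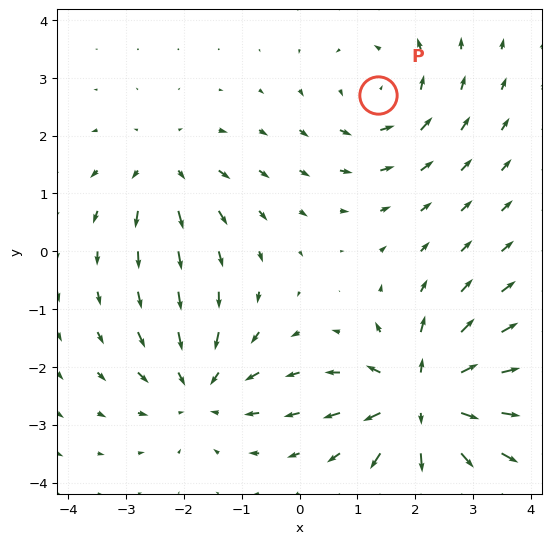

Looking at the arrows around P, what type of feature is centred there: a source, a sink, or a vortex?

At P (1.4, 2.7) the arrows circulate counterclockwise. Divergence ≈0, curl about +3 — near-zero divergence with nonzero curl is a vortex.

vortex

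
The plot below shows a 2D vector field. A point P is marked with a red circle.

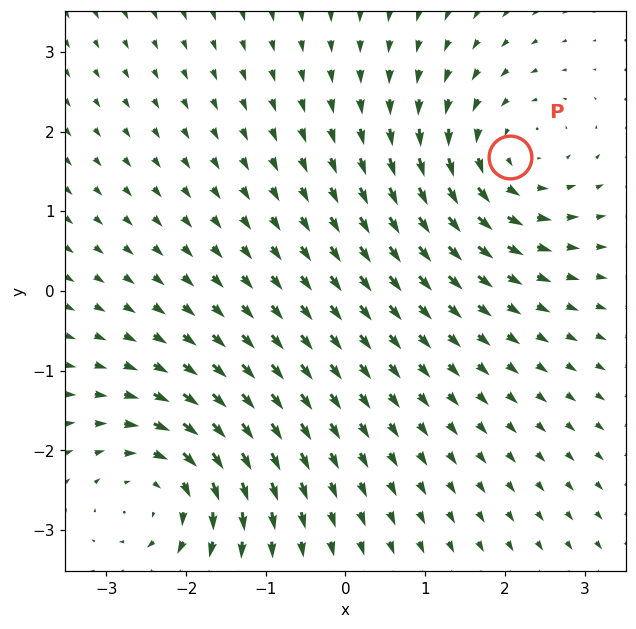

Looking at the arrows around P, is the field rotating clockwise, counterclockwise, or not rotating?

counterclockwise

Near P at (2.1, 1.7) the arrows circulate counterclockwise. The curl (z-component) there is about +5; positive curl means counterclockwise rotation.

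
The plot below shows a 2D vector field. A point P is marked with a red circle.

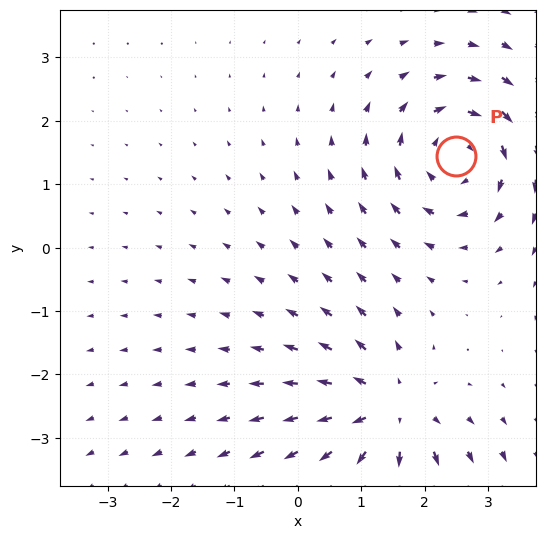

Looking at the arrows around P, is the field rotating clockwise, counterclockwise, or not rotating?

clockwise

Near P at (2.5, 1.4) the arrows circulate clockwise. The curl (z-component) there is about -5; negative curl means clockwise rotation.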